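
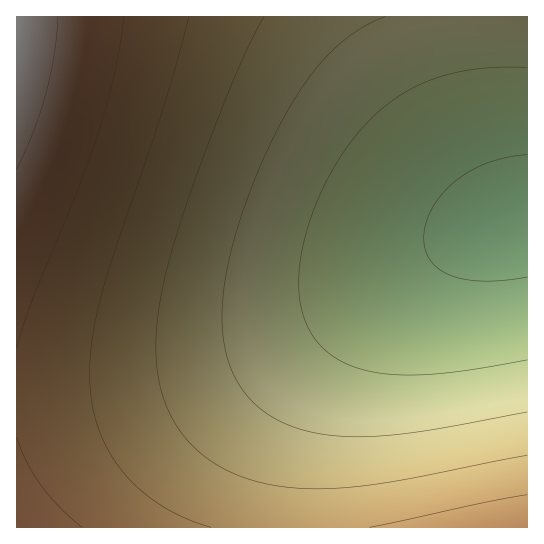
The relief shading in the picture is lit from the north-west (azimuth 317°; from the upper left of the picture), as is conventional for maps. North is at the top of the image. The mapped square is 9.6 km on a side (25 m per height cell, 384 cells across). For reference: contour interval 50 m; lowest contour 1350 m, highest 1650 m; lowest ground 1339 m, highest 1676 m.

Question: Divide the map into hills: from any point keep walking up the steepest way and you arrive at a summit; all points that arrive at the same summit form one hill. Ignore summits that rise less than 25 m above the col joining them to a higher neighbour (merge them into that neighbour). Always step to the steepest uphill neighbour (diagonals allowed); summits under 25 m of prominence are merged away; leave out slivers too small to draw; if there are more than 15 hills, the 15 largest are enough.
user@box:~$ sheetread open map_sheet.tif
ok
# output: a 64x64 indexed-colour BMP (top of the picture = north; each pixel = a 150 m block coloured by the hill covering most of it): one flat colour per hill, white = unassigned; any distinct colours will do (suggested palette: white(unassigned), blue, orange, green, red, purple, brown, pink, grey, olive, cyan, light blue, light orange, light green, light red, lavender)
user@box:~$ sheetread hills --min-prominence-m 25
<image width="64" height="64" href="data:image/bmp;base64,Qk12CAAAAAAAAHYAAAAoAAAAQAAAAEAAAAABAAQAAAAAAAAIAAATCwAAEwsAABAAAAAAAAAA////ALR3HwAOf/8ALKAsACgn1gC9Z5QAS1aMAMJ34wB/f38AIr28AM++FwDox64AeLv/AIrfmACWmP8A1bDFADMzMzMzMzMzMzMzMzMzMzMzIiIiIiIiIiIiIiIiIiIiMzMzMzMzMzMzMzMzMzMzMzMiIiIiIiIiIiIiIiIiIiIzMzMzMzMzMzMzMzMzMzMzMyIiIiIiIiIiIiIiIiIiIjMzMzMzMzMzMzMzMzMzMzMzIiIiIiIiIiIiIiIiIiIiMzMzMzMzMzMzMzMzMzMzMzMiIiIiIiIiIiIiIiIiIiIzMzMzMzMzMzMzMzMzMzMzMyIiIiIiIiIiIiIiIiIiIjMzMzMzMzMzMzMzMzMzMzMzMiIiIiIiIiIiIiIiIiIiMzMzMzMzMzMzMzMzMzMzMzMyIiIiIiIiIiIiIiIiIiIzMzMzMzMzMzMzMzMzMzMzMzIiIiIiIiIiIiIiIiIiIjMzMzMzMzMzMzMzMzMzMzMzMiIiIiIiIiIiIiIiIiIiMzMzMzMzMzMzMzMzMzMzMzMyIiIiIiIiIiIiIiIiIiIzMzMzMzMzMzMzMzMzMzMzMzMiIiIiIiIiIiIiIiIiIjMzMzMzMzMzMzMzMzMzMzMzMyIiIiIiIiIiIiIiIiIiMzMzMzMzMzMzMzMzMzMzMzMzIiIiIiIiIiIiIiIiIiIzMzMzMzMzMzMzMzMzMzMzMzMiIiIiIiIiIiIiIiIiIjMzMzMzMzMzMzMzMzMzMzMzMzIiIiIiIiIiIiIiIiIiMzMzMzMzMzMzMzMzMzMzMzMzMiIiIiIiIiIiIiIiIiIREREREREzMzMzMzMzMzMzMzMzIiIiIiIiIiIiIiIiIhERERERERERETMzMzMzMzMzMzMiIiIiIiIiIiIiIiIiERERERERERERERETMzMzMzMzMzIiIiIiIiIiIiIiIiIRERERERERERERERERMzMzMzMzMiIiIiIiIiIiIiIiIhEREREREREREREREREREzMzMzMzIiIiIiIiIiIiIiIiEREREREREREREREREREREzMzMzMyIiIiIiIiIiIiIiIRERERERERERERERERERERETMzMzIiIiIiIiIiIiIiIhERERERERERERERERERERERETMzMyIiIiIiIiIiIiIiERERERERERERERERERERERERETMzMiIiIiIiIiIiIiIRERERERERERERERERERERERERETMzIiIiIiIiIiIiIhEREREREREREREREREREREREREREzMyIiIiIiIiIiIiEREREREREREREREREREREREREREREzMiIiIiIiIiIiIREREREREREREREREREREREREREREREzIiIiIiIiIiIhERERERERERERERERERERERERERERERMyIiIiIiIiIiERERERERERERERERERERERERERERERERMiIiIiIiIiIRERERERERERERERERERERERERERERERERIiIiIiIiIhERERERERERERERERERERERERERERERERETIiIiIiIiERERERERERERERERERERERERERERERERERESIiIiIiIRERERERERERERERERERERERERERERERERERESIiIiIhERERERERERERERERERERERERERERERERERERESIiIiERERERERERERERERERERERERERERERERERERERESIiIRERERERERERERERERERERERERERERERERERERERERIhERERERERERERERERERERERERERERERERERERERERERERERERERERERERERERERERERERERERERERERERERERERERERERERERERERERERERERERERERERERERERERERERERERERERERERERERERERERERERERERERERERERERERERERERERERERERERERERERERERERERERERERERERERERERERERERERERERERERERERERERERERERERERERERERERERERERERERERERERERERERERERERERERERERERERERERERERERERERERERERERERERERERERERERERERERERERERERERERERERERERERERERERERERERERERERERERERERERERERERERERERERERERERERERERERERERERERERERERERERERERERERERERERERERERERERERERERERERERERERERERERERERERERERERERERERERERERERERERERERERERERERERERERERERERERERERERERERERERERERERERERERERERERERERERERERERERERERERERERERERERERERERERERERERERERERERERERERERERERERERERERERERERERERERERERERERERERERERERERERERERERERERERERERERERERERERERERERERERERERERERERERERERERERERERERERERERERERERERERERERERERERERERERERERERERERERERERERERERERERERERERERERERERERERERERERERERERERERERERERERERERERERERERERERERERERERERERERERERERERERERERERERERERERERERERERERERERERERERERERERERERERERERERERERERERERERERERERERERERERERERERERERERERERERERERERERERERERERERERERERERERERERERERERERERERERERERERERERERERERERERERERERERERERERERERERERERER"/>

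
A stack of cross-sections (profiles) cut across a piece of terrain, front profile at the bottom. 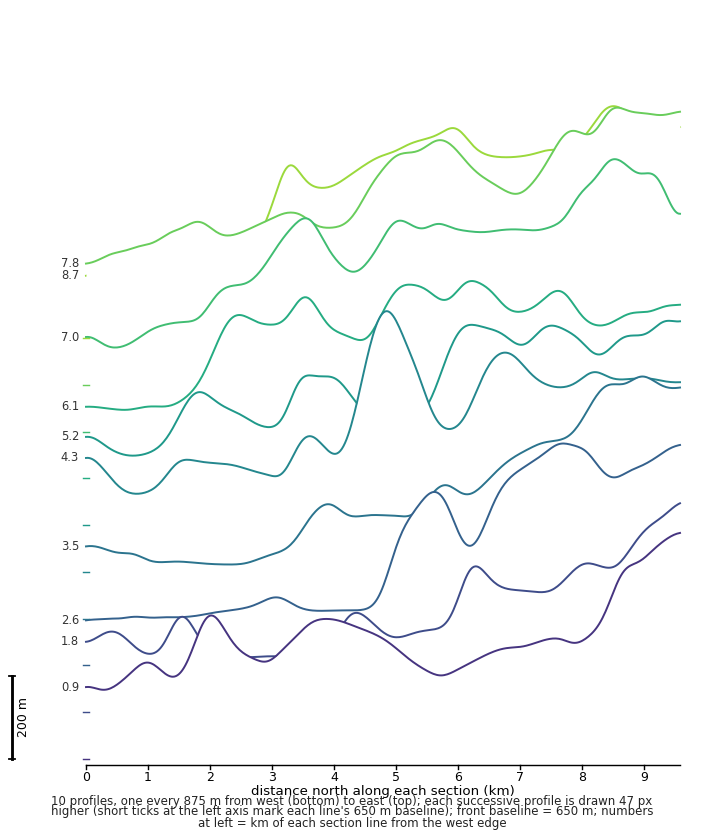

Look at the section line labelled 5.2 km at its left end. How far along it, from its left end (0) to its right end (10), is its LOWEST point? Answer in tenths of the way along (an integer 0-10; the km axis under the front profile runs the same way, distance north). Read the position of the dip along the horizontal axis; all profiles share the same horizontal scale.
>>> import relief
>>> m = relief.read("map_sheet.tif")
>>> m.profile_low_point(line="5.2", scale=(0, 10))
1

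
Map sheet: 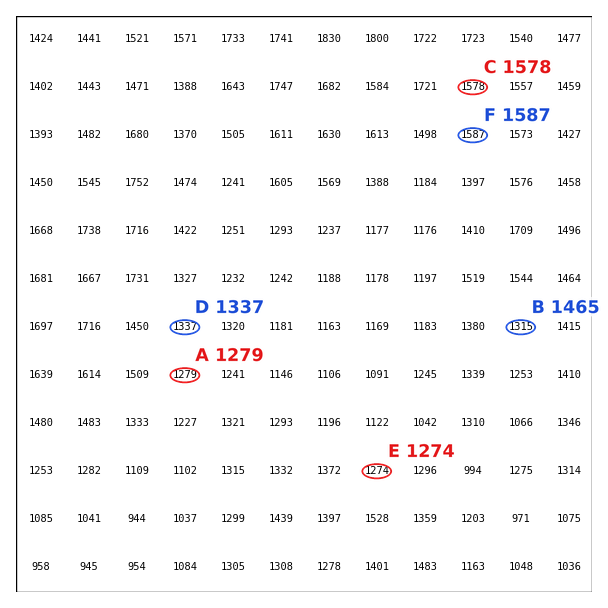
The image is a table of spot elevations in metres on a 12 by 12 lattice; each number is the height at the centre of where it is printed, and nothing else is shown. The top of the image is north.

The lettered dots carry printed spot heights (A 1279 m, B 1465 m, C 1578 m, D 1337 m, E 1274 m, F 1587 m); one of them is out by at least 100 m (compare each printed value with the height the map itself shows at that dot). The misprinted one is B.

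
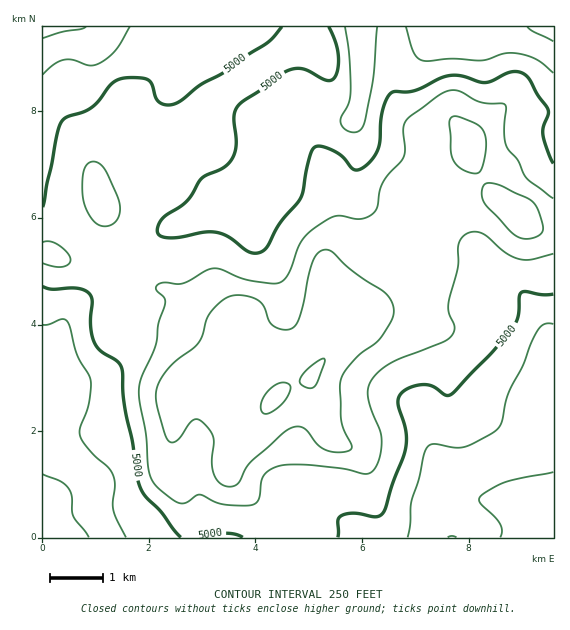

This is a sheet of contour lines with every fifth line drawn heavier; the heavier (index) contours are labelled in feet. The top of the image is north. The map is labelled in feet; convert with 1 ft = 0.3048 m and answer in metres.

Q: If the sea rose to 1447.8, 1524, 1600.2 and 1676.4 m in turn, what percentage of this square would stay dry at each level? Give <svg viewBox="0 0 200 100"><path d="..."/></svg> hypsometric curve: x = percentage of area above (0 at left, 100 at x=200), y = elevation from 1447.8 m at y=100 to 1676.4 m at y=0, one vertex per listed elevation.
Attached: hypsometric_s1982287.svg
<svg viewBox="0 0 200 100"><path d="M170 100l-45-33-63-34-38-33"/></svg>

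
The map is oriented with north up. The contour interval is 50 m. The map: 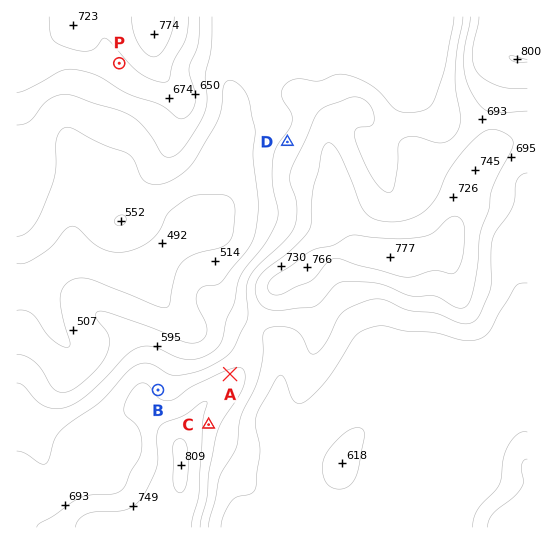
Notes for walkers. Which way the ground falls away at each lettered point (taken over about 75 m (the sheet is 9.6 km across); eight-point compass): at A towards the N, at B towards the NE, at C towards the E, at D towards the NW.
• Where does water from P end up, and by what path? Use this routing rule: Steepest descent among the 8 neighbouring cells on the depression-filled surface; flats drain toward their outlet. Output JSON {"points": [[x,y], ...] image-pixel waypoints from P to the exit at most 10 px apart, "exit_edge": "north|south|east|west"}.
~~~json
{"points": [[119, 63], [109, 74], [98, 85], [95, 95], [95, 106], [93, 117], [82, 127], [75, 138], [75, 149], [78, 159], [81, 170], [85, 181], [83, 191], [82, 202], [78, 213], [75, 223], [75, 234], [75, 245], [69, 254], [58, 265], [47, 271], [37, 281], [26, 285], [17, 285]], "exit_edge": "west"}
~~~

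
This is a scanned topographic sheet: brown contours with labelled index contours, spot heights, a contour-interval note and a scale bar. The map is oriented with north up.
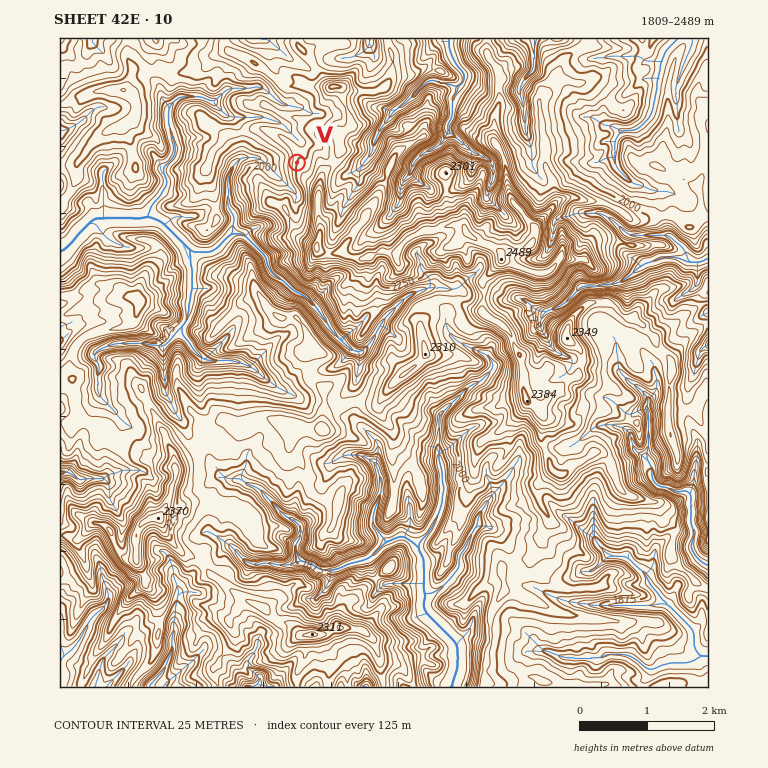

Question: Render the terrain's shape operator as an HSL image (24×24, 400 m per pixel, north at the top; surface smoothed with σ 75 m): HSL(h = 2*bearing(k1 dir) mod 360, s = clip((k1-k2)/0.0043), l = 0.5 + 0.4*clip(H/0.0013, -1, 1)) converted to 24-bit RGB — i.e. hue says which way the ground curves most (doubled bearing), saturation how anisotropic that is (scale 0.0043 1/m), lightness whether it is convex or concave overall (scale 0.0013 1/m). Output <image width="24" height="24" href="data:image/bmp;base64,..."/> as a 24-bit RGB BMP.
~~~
<image width="24" height="24" href="data:image/bmp;base64,Qk32BgAAAAAAADYAAAAoAAAAGAAAABgAAAABABgAAAAAAMAGAAATCwAAEwsAAAAAAAAAAAAAqGK6VDyfyd46F3SlR0Wd2MKeoEOFV10Qi8pEcFatuW5tHsWfe8yoakC+ITpk4NGSb4CmjJ+8doy9anTAzqTJWDmEf7BTcWKsKm1h4nSDNHCL6dGeFhueXXky0quQLFCM1JK5f63VfUtonOO2fZm4fGi0RiRcy9djlo1sbFQ2dlk2cm85aGgliaJIX5RkbEmP2D9KEXxzvzJP2M9pDx89koXByZePTZq9Y9mSVzi7zqvv12t3fIkxShxBv0FEHrZcomtZh2WKj7XAhanUdJ/ea2TW0k/Og0cwpUqJEYmn4R8r1PLUGB5me6RIhdCxoJXI3o/eDXqc3ay6kjTO1XkwIx5hTMjSx2bawpuHaqyWqaBD6DDnc9QtJKBgYx5Eq+S9urtAYg5w1PHPa8czK02cg8iqmEokWloHJ10AXhsAFjADFmgC9dblJxhaFso+qolhs4iPnXyGn6FlIY9L1GkqYhZYtueslhB5uGnkMKHq/6qCmh9SUb2JjV5LeiyK1+/oEgCk9NfmyOTrBzCrYGMGFm2D57CZGIRvj05Yq35+mruKZBhfp1hNYaiFouJpGQVLVbHWjNfXOStv9dbffF2wXWebkLG4yGZWTAorPMFZ4M6nBAwv9qbZPPBs7C5OEklktIR1oaxjsmo/Kyh3uZ+JfsbL2PPwEwFkZjoPbFUaVXJFf1wz38l1WYdydmkvdSBHibirX7il27nCFxWN5rZEye27IApl1XV+KnRdvXWT08eiLTdWtOqxGIKZiRUAAJNjYrypjJ6vYauoUY+n4s2Vh1mHgG6geYyYn6eJh3BCUGwfOwU+wdmcl5ozGx5P2KB+PZ1mQYw8gMZbwI3Xnd2fIgYt8PfUDSiWkZ28jK2tbVV7e9N8izGIo4OgkIqtcHqjlqXAwqnYb3HEijKTn8V9QUmwGhvkbrYvyV+Sbbw7brmHOZlCnTovABaY7PXWYz2Zlb1uTzR0lmp1U9pnVS7ZanOse4iZgKyvdDI6poJBbUqhwYvRratmhUk/B0MowpLellG9wOfJtYZ9TmeDfn63Dwxa1+qXelit0dS9LyZ8r9S3Phy2v+2YPmWKlWdFThYim5Rfb79qTpXAXUCZ7cTVpGGufHSkDWQ7eTNIv9iJrYDAw3+pXDSCvzq5tuSCJpKs3X5gB1IJbn8GJzAD7zkAkx0QxCZDSaWKiLKMyOjYXQRJEnI6tWNJ5cywbETBdhpRPuNQTtXM1Q5CaNKda02Lm2xkiNGDX6YlZ6Zcw37J3L7kc7XYB05u3rvNdkKrv4ejsuzkcwRizkkoKbs3LpWu0sOcZT6CuJXi0fblCQwqpvWQqjd3VoWpo9nAe1SnyIGgpXrCkIitqL7LzKijGR1KWG80sWZ0y/TWMgEFMAMJx82dql91IXITXYkZfDcy2shWOCQSljQgATcJWYgACM8A0Xmup0/PgD3PMDVaoNCif2GU2KCaQS6HUKjDl9nZhgBIvy+x68vEKL6jVmjT6PPUaiSjUaNJILU6wJDeXO/2+tH0ndX8LtblCiwHoKIkakMaJ3g4l4M/NbA8x9V3ZRhUi9AyJnMLdwZoX7vK7fbVeE7kI6uS6prdNj3jxKPbg8Pka3bN872rFv3Isz++ojGv6QwchRVoicpPl8x5SWlAbG4mc1Akh1fKxttxMhFkXdNVJMmm3+uMIDdt88S+DTg5esaEw53OPaDIvARUhPmu2BMQX2EXfAr4trfnf4fUt4zC1Y15KT6Q2MK+KJiqqU6F1dywGSB1otqxYyBg5POwIVRT4oVuAGpmpCBFXuIudwS8zv6cMho2tdRshHzEh1FsYSwmipBUqKqF1YHBTSxznNRsfSNVKmV/5sO3EUZAcEwnWKxlrXlVzKVwCSgw/83MADMb89fYMwAarf96aC+Iq6paWXtMWCZ6s8jZgJ6ronVzRmoqy5S+wZSqZ8ywORtdhM6EoGrMh6PITVevZ4yj3LmrDXR/3Wu0/M/pAgAzzubzytN4oxulh6F8jGZ/VGghH1whvGdms5Bjl4LQOplSqr5xmT98FJpNf1QXw1JDxUyfjIM/e1JBms9hqSpRAzAP7saNBxZFnndq7NqfkhDoi1dcgFZRasLEQ23BNmmbyL+eX5Fpb3OxwXVzmUy0o4fGf4W0cHMsLbFXmLbFVdLP5bTcYD69577RBqt5DQ+5TEEi9OejCWBuy42elJbAnJK1XlCKOXGMwL9rkKdeW0VyrMSUUU+HlGiJpXyxjdm+ZFezu2KfgrRnfrRELR9m29mjTZ1TKAs42PPag7xQGB2EwIVrsXVMiZxLqFeRQ4xiSJlt"/>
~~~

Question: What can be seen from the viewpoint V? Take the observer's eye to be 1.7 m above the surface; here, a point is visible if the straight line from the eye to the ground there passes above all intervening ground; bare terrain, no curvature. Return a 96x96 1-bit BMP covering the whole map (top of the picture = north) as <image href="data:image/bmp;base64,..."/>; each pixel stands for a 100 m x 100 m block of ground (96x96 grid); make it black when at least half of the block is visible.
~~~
<image width="96" height="96" href="data:image/bmp;base64,Qk2+BAAAAAAAAD4AAAAoAAAAYAAAAGAAAAABAAEAAAAAAIAEAAATCwAAEwsAAAIAAAAAAAAA////AAAAAAAAAAAAAAAAAAAAAAAAAAAAAAAAAAAAAAAAAAAAAAAAAAAAAAAAAAAAAAAAAAAAAAAAAAAAAAAAAAAAAAAAAAAAAAAAAAAAAAAAAAAAAAAAAAAAAAAAAAAAAAAAAAAAAAAAAAAAAAAAAAAAAAAAAAAAAAAAAAAAAAAAAAAAAAAAAAAAAAAAAAAAAAAAAAAAAAAAAAAAAAAAAAAAAAAAAAAAAAAAAAAAAAAAAAAAAAAAAAAAAAAAAAAAAAAAAAAAAAAAAAAAAAAAAAAAAAAAAAAAAAAAAAAAAAAAAAAAAAAAAAAAAAAAAAAAAAAAAAAAAAAAAAAAAAAAAAAAAAAAAAAAAAAAAAAAAAAAAAAAAAAAAAAAAAABAAAAAAAAAAAAAAAAGQAAAAAAAAAAAAAADwAAAAAAAAAAAAAABQAAAAAAAAAAAAAAAIAAAAAAAAAAAAAAAIAAAAAAAAAAAAAAAAAAAAAAAAAAAAAAAAAAAAAAAAAAAAAAAEAAAAAAAAAAAAAAAEAAAAAAAAAAAAAAAMAAAAAAAAAAAAAAAEAAAAAAAAAAAAAAAIAAAAAAAAAAAAAAAIAAAAAAAAAAAAAAAQAAAAAAAAAAAAAAAQAAAAAAAAAAAAAgAAAAAAAAAAAAAAAgAAAAAAAAAAAAAAAwAAAAAAAAAAAAAAAwAAAAAAAAAAAAAAAwAAAAAAAAAAAAAAAwAAAAAAAAAAAAAAAwAAAAAAAAAAAAAAAAAAAAAAAAAAAAAAAAAAAAAAAAAAAAAAAAgAAAAAAAAAAAAAAAAAAAAAAAAAAAAAAAAAAAAAAAAAAAAAAAAAAAAAAAAAAAAAAAAAAAAAAAAAAAAAAAEAAAAAAAAAAAAAAAGAAAAAAAAAAAAAAACAAAAAAAAAAAAAAADAAAAAAAAAAAAAAAHAAAAAAAAAAAAAAAPgAAAAAAAAAAAAAA/AAAAAAAAAAAAAAH/AAAAAAAAAAAAAAH/gAAAAAAAAAAAAAP/gAAAAAAAAAAAAAP/gAAAAAAAAAAAAAOAAAAAAAAAAAAAADEAgAADAAAAAAAAADkPAAAHAAAAAAAAAD9wAAAPgAAAAAAAADwAAAALgAAAAAAAADgAAAAJAAAAAAAAADwAAAARAAAAAAAAADgAAAAxAAAAAAAAABgAAgDxAAAAAAAAAAgIA4DhAAAAAAAAAAwMAYHhgAAAAAAAAAwGAcHBgAAAAAAAAAwGAcHAgAAAAAAAAAwGAOPkgAAAAAAAAAYEAP/8AAAAAAAAAAOMAP/4AAAAAAAAAAH8AH/wIAAAAAAAAAD/AD/j4AAAAAAAAAB/AJOHIAAAAAAAAAAPAYAAAAAAAAAAAAAHAYAYAAAAAAAAAAAHAQAAAAAAAAAAAAAHAAAA0AAAAAAAAANvAAAW8AAAAAAAAAAfMAA/8AAAAAAAAAAP/gBgAAAAAAAAAAAP/wOAAAAAAAAAAAAPQ/+AAAAAAAAAAAAOAf4AAAAAAAAAAAAMAPgAAAAAAAAAAAAMAAAAAAAAAAAAAAAIAAAAAAAAAAAAAA="/>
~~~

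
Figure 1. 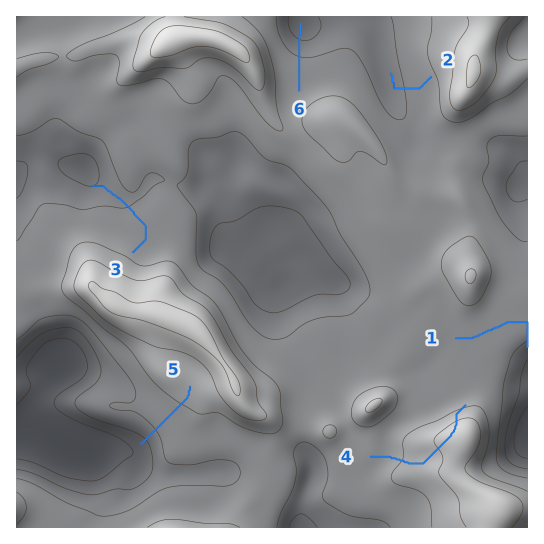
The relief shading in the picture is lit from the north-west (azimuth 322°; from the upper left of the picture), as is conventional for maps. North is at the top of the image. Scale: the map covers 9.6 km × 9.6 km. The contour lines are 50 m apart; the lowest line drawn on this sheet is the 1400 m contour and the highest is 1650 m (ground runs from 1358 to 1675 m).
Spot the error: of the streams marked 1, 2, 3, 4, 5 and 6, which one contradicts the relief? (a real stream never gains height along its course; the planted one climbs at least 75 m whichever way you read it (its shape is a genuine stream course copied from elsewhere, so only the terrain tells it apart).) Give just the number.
4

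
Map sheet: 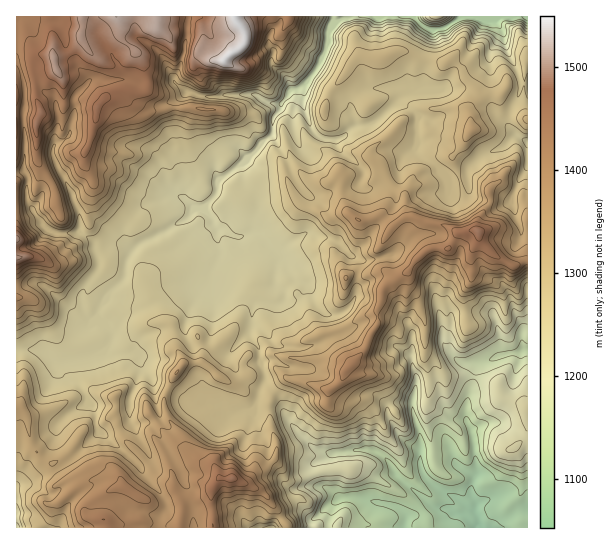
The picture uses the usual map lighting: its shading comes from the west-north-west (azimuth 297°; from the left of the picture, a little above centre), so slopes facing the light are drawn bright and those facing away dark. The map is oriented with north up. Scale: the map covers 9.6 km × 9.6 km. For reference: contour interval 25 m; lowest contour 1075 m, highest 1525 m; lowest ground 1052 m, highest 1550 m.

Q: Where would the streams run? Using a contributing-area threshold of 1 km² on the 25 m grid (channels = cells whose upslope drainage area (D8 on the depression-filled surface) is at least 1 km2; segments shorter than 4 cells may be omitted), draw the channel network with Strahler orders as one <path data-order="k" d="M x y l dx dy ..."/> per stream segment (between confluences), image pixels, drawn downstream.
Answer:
<path data-order="2" d="M475 511l4 10 0 4 3 2"/><path data-order="1" d="M17 507l0 20"/><path data-order="1" d="M341 498l22 0 6 3 4 0 1 1 11 1 1 2 8 1 5 3 7 6-1 12"/><path data-order="1" d="M151 483l0-1-8-8-2-7-3-2-15-15-6-4-11-11-3 0-5-5-3-5 0-14-1-1 0-4-7-8-8-13-4-4-6-2-7-6 0-10 1-1"/><path data-order="1" d="M305 439l9 10 8 1 5 3 16 0 2-2 6 0 2-1 18 0 2 1 2 0 7 4 8 8 1 4 3 3 0 3 12 12 1 0 14 12 1 0 9 9 7 3 11 0 8 5 5 0 3 1 10 11 3 1 4 0"/><path data-order="1" d="M467 423l3 3 1 8 2 1 0 6 1 1 0 12 1 1 0 10 2 1 0 9-3 3-1 7-2 1 0 9 6 8-2 8"/><path data-order="1" d="M131 422l-1-1 0-23 5-11 2-8 2-5 0-17-4-4-4 0-1 1-21 0-2-1 0-3 2-1 1-7"/><path data-order="1" d="M229 414l5 0 9-4 4 0 10-8"/><path data-order="2" d="M257 402l2-12 6-8 0-9-6-8 0-16-8-11 0-19"/><path data-order="2" d="M63 362l3-1 8 0 7-3 10-1 3-3 4-1 8-6 4-5"/><path data-order="1" d="M55 361l6 0 2 1"/><path data-order="1" d="M411 355l0 3 2 1 0 10 4 8 0 8-2 1 0 5-2 7 0 15 2 5 0 4 4 8 0 12 2 1 0 24 1 2 0 2 3 6 10 10 22 11 12 11 6 2"/><path data-order="1" d="M449 350l2 4 10 8 24 0 16-7 4 0 5-2 9 0 6-3"/><path data-order="2" d="M110 342l1-1 0-10-5-5-1-4-7-7 0-2"/><path data-order="1" d="M87 326l6-8"/><path data-order="1" d="M258 326l-3-1-4-6"/><path data-order="2" d="M251 319l2-12 4-5 8 0 1 1 13 0 6-4 0-8-10-6 0-15 2-1 0-6 2-2 0-6"/><path data-order="2" d="M93 318l5-5"/><path data-order="3" d="M98 313l5-14 20-20 2-2 0-7 1-1 0-7 4-8 5-7 4-4 16-6 6-4 5-2 8-6 12-6 8-8 1 0 4-4 7-2 3-3"/><path data-order="1" d="M310 289l-4-6-5-2-3 0-9-10-2-8-8-8"/><path data-order="1" d="M209 283l1-2 0-6 8-14 1-7 2-1 0-6-3-5 0-13"/><path data-order="1" d="M362 259l-11-2-16-16-2 0-4-3-10 0-6-4-8 0-3 3-11 5-6 7-3 1-7 0"/><path data-order="2" d="M279 255l0-1-4-4"/><path data-order="2" d="M275 250l-18-17-7 0-8 4-7 0-10-7-6 0-1-1"/><path data-order="2" d="M83 234l11 9 0 4 5 14 0 5-2 7-15 18 0 3-1 1 2 16 7 7 3 0"/><path data-order="2" d="M218 229l-5-6 0-4-6-6 0-7 2-1 0-3"/><path data-order="3" d="M209 202l6-7 4-13 10-9 12-8 29-30 1 0 2-2 0-14 8-10 0-6"/><path data-order="2" d="M178 195l5 3 7 7 3 0 1 1 7 0 8-4"/><path data-order="1" d="M514 195l0-4 4-6 0-3 9-15 0-25"/><path data-order="1" d="M165 174l1 8 12 13"/><path data-order="1" d="M438 173l-1-6-3-4-11-5-6-7-2-38-4-4-5-3-12 0-3 1"/><path data-order="1" d="M359 166l-6-7-6-2-9-10 0-5-1-3"/><path data-order="1" d="M506 143l8-8 4 0 4 4 5 2 0 1"/><path data-order="2" d="M337 139l-12 0-2-1-2 0-8-7-6-13 0-3-4-8 0-21 2-3"/><path data-order="2" d="M391 107l-12 12-14 7-10 0-5 3-8 9-5 1"/><path data-order="3" d="M281 103l6-6 2-4 4-4"/><path data-order="1" d="M413 94l-11 3-11 10"/><path data-order="3" d="M293 89l5 0 7-6"/><path data-order="3" d="M305 83l1-2 9-10 2-4 5-5 0-3 3-2 1-7 3-3 0-2 1-2 0-8 1-1 0-3 15-14 67 0 8 8 6 4 16 0 18-12 41 0"/><path data-order="1" d="M111 81l-12 0-1-2-7 0-17 18 0 20-3 5-1 9-3 6-4 4-5 1-5 7 0 6 4 8 0 3 8 13 8 16 0 4 6 12 0 18 4 5"/><path data-order="1" d="M22 77l1 1 0 5 2 2 0 26-2 2 0 14 2 2 0 34-2 2 0 5 4 5 0 12-1 2 1 13 3 3 1 4 6 8 4 4 0 2 4 4 4 2 2 2 3 2 25 0 2 1 2 0"/><path data-order="1" d="M185 47l0 4-4 10 0 5-7 11 0 5 9 8 6 3 4 0 5 2 5 0 2 2 16 0 1-2 20 0 1-1 11 0 12 8 3 0 1 1 11 0"/><path data-order="1" d="M503 34l0-3-6-8 0-1 5-5"/><path data-order="3" d="M502 17l25 0"/>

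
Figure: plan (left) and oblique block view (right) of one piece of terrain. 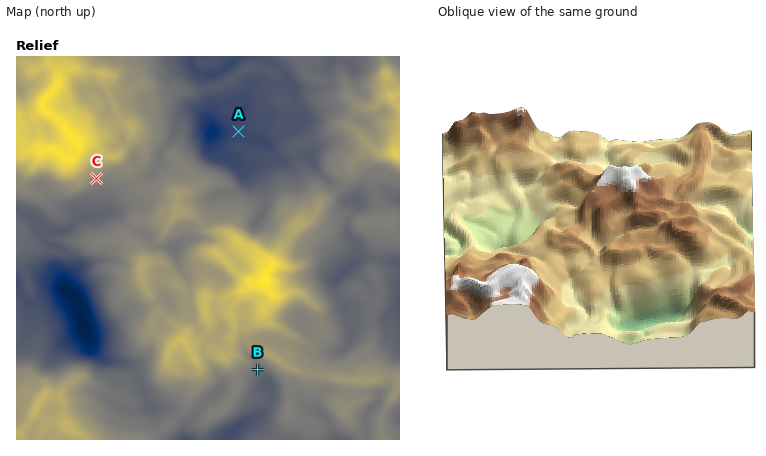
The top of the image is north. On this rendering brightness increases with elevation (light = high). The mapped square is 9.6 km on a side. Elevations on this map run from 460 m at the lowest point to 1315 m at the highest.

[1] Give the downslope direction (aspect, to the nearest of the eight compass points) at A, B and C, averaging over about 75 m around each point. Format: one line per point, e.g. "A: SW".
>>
A: SW
B: SE
C: SE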